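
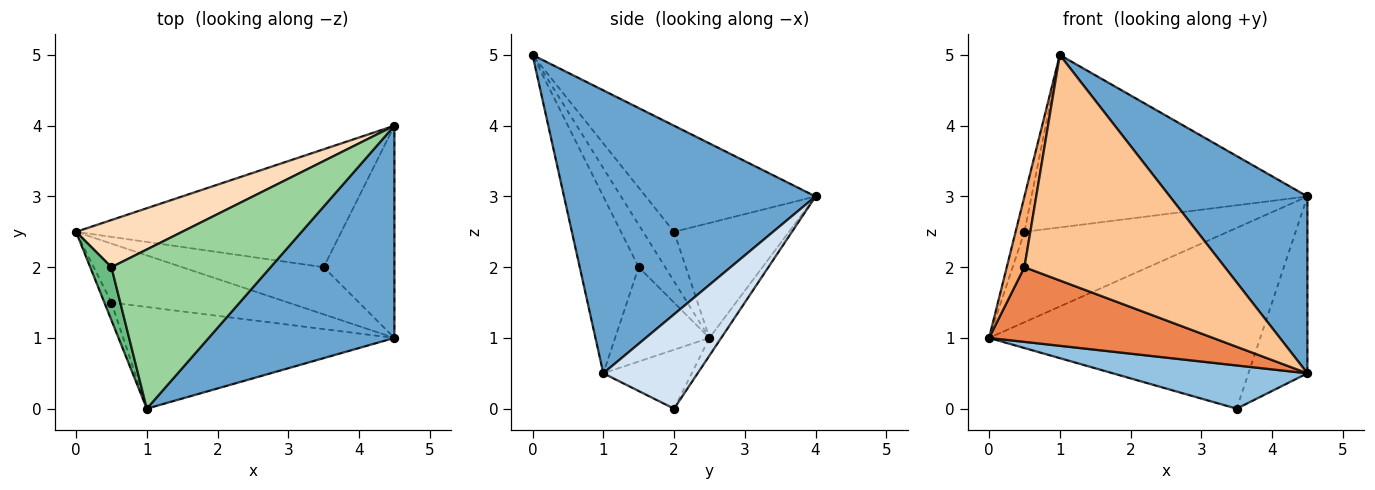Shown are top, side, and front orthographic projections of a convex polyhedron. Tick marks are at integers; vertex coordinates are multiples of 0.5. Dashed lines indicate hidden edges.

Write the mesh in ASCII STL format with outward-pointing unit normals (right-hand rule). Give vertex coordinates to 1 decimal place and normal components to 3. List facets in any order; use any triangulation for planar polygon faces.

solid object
 facet normal 0.760 -0.416 0.499
  outer loop
   vertex 1.0 0.0 5.0
   vertex 4.5 1.0 0.5
   vertex 4.5 4.0 3.0
  endloop
 endfacet
 facet normal -0.294 -0.646 -0.705
  outer loop
   vertex 3.5 2.0 0.0
   vertex 4.5 1.0 0.5
   vertex 0.0 2.5 1.0
  endloop
 endfacet
 facet normal -0.036 0.837 -0.546
  outer loop
   vertex 3.5 2.0 0.0
   vertex 0.0 2.5 1.0
   vertex 4.5 4.0 3.0
  endloop
 endfacet
 facet normal 0.716 0.447 -0.537
  outer loop
   vertex 3.5 2.0 0.0
   vertex 4.5 4.0 3.0
   vertex 4.5 1.0 0.5
  endloop
 endfacet
 facet normal -0.314 -0.745 -0.588
  outer loop
   vertex 0.5 1.5 2.0
   vertex 0.0 2.5 1.0
   vertex 4.5 1.0 0.5
  endloop
 endfacet
 facet normal -0.824 -0.549 -0.137
  outer loop
   vertex 0.5 1.5 2.0
   vertex 1.0 0.0 5.0
   vertex 0.0 2.5 1.0
  endloop
 endfacet
 facet normal -0.259 -0.880 -0.397
  outer loop
   vertex 0.5 1.5 2.0
   vertex 4.5 1.0 0.5
   vertex 1.0 0.0 5.0
  endloop
 endfacet
 facet normal -0.448 0.793 0.414
  outer loop
   vertex 0.5 2.0 2.5
   vertex 4.5 4.0 3.0
   vertex 0.0 2.5 1.0
  endloop
 endfacet
 facet normal -0.889 0.254 0.381
  outer loop
   vertex 0.5 2.0 2.5
   vertex 0.0 2.5 1.0
   vertex 1.0 0.0 5.0
  endloop
 endfacet
 facet normal -0.412 0.670 0.618
  outer loop
   vertex 0.5 2.0 2.5
   vertex 1.0 0.0 5.0
   vertex 4.5 4.0 3.0
  endloop
 endfacet
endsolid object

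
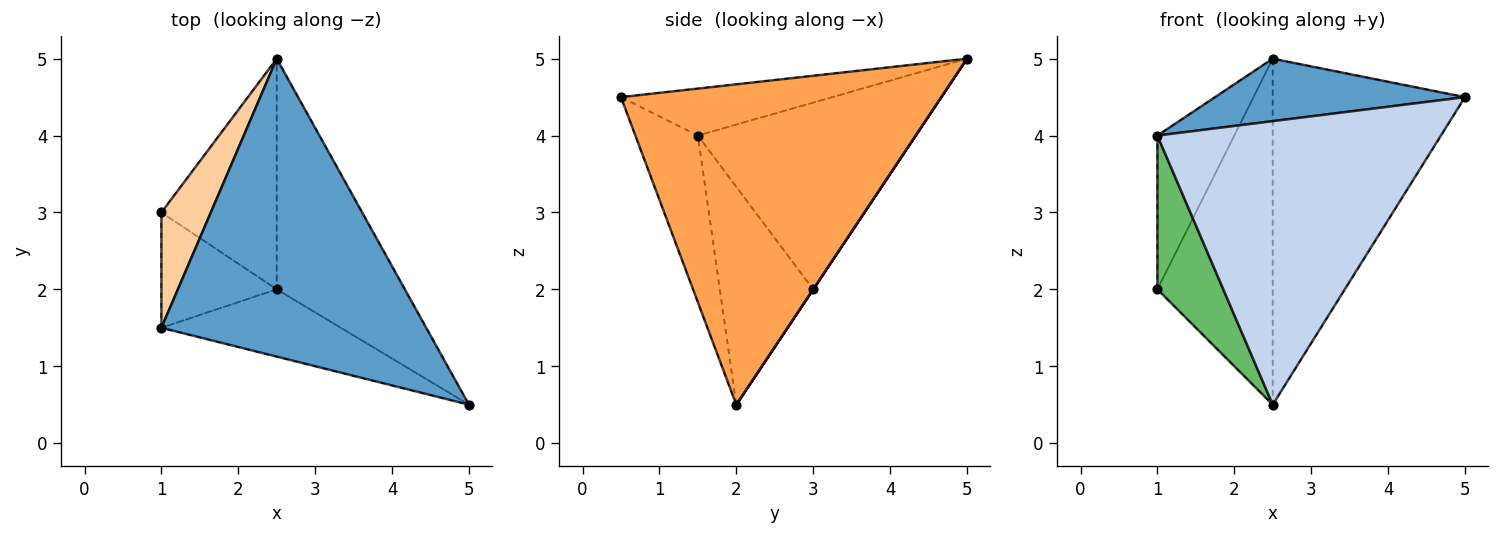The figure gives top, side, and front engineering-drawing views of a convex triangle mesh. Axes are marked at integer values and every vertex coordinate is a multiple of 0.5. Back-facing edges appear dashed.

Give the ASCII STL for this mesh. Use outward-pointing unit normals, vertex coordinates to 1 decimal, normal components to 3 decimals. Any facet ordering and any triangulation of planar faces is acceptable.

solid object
 facet normal -0.171 -0.202 0.964
  outer loop
   vertex 2.5 5.0 5.0
   vertex 1.0 1.5 4.0
   vertex 5.0 0.5 4.5
  endloop
 endfacet
 facet normal -0.210 -0.951 -0.226
  outer loop
   vertex 2.5 2.0 0.5
   vertex 5.0 0.5 4.5
   vertex 1.0 1.5 4.0
  endloop
 endfacet
 facet normal 0.811 0.487 -0.324
  outer loop
   vertex 2.5 2.0 0.5
   vertex 2.5 5.0 5.0
   vertex 5.0 0.5 4.5
  endloop
 endfacet
 facet normal -0.915 0.323 0.242
  outer loop
   vertex 1.0 3.0 2.0
   vertex 1.0 1.5 4.0
   vertex 2.5 5.0 5.0
  endloop
 endfacet
 facet normal -0.750 -0.529 -0.397
  outer loop
   vertex 1.0 3.0 2.0
   vertex 2.5 2.0 0.5
   vertex 1.0 1.5 4.0
  endloop
 endfacet
 facet normal 0.000 0.832 -0.555
  outer loop
   vertex 1.0 3.0 2.0
   vertex 2.5 5.0 5.0
   vertex 2.5 2.0 0.5
  endloop
 endfacet
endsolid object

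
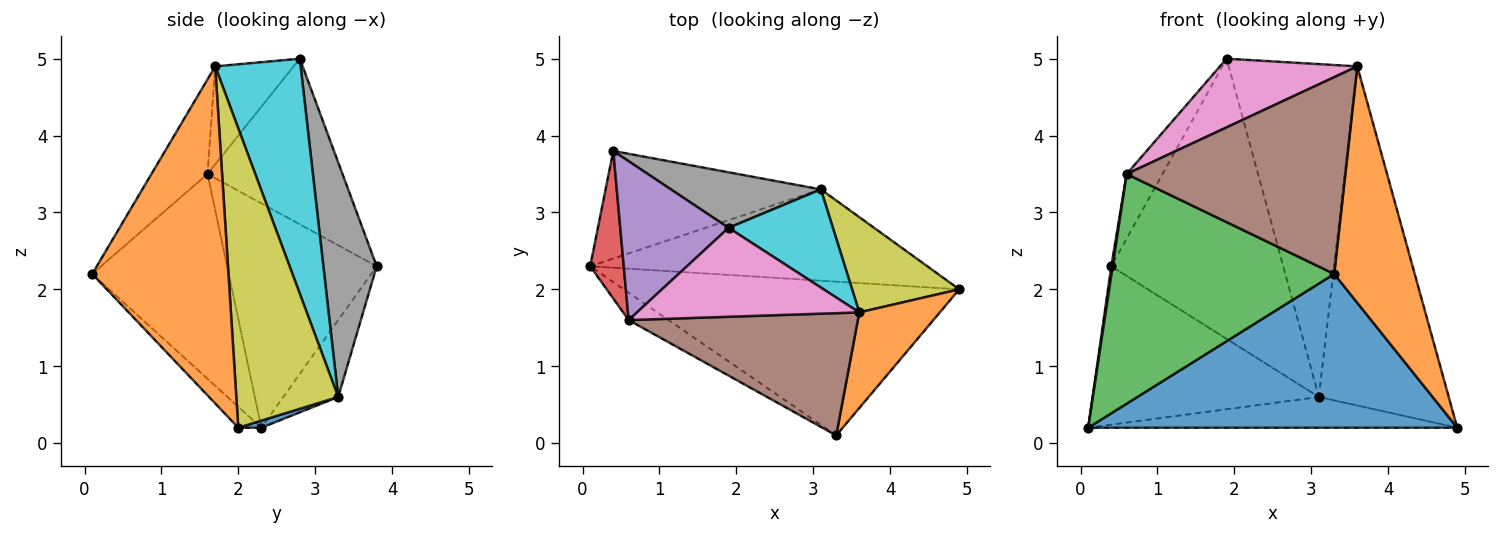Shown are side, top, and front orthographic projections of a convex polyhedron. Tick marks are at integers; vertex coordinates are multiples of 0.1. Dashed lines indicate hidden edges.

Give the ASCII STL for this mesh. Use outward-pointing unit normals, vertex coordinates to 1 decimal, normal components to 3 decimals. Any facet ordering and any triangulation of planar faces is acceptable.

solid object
 facet normal -0.044 -0.706 -0.706
  outer loop
   vertex 3.3 0.1 2.2
   vertex 0.1 2.3 0.2
   vertex 4.9 2.0 0.2
  endloop
 endfacet
 facet normal 0.843 -0.498 0.201
  outer loop
   vertex 3.6 1.7 4.9
   vertex 3.3 0.1 2.2
   vertex 4.9 2.0 0.2
  endloop
 endfacet
 facet normal -0.520 -0.848 -0.101
  outer loop
   vertex 0.6 1.6 3.5
   vertex 0.1 2.3 0.2
   vertex 3.3 0.1 2.2
  endloop
 endfacet
 facet normal -0.989 -0.009 0.148
  outer loop
   vertex 0.6 1.6 3.5
   vertex 0.4 3.8 2.3
   vertex 0.1 2.3 0.2
  endloop
 endfacet
 facet normal -0.817 0.217 0.534
  outer loop
   vertex 0.6 1.6 3.5
   vertex 1.9 2.8 5.0
   vertex 0.4 3.8 2.3
  endloop
 endfacet
 facet normal -0.213 -0.830 0.516
  outer loop
   vertex 0.6 1.6 3.5
   vertex 3.3 0.1 2.2
   vertex 3.6 1.7 4.9
  endloop
 endfacet
 facet normal -0.329 -0.577 0.747
  outer loop
   vertex 0.6 1.6 3.5
   vertex 3.6 1.7 4.9
   vertex 1.9 2.8 5.0
  endloop
 endfacet
 facet normal 0.291 0.939 0.186
  outer loop
   vertex 3.1 3.3 0.6
   vertex 0.4 3.8 2.3
   vertex 1.9 2.8 5.0
  endloop
 endfacet
 facet normal 0.603 0.768 0.216
  outer loop
   vertex 3.1 3.3 0.6
   vertex 3.6 1.7 4.9
   vertex 4.9 2.0 0.2
  endloop
 endfacet
 facet normal 0.537 0.809 0.238
  outer loop
   vertex 3.1 3.3 0.6
   vertex 1.9 2.8 5.0
   vertex 3.6 1.7 4.9
  endloop
 endfacet
 facet normal 0.020 0.319 -0.947
  outer loop
   vertex 3.1 3.3 0.6
   vertex 4.9 2.0 0.2
   vertex 0.1 2.3 0.2
  endloop
 endfacet
 facet normal -0.197 0.811 -0.551
  outer loop
   vertex 3.1 3.3 0.6
   vertex 0.1 2.3 0.2
   vertex 0.4 3.8 2.3
  endloop
 endfacet
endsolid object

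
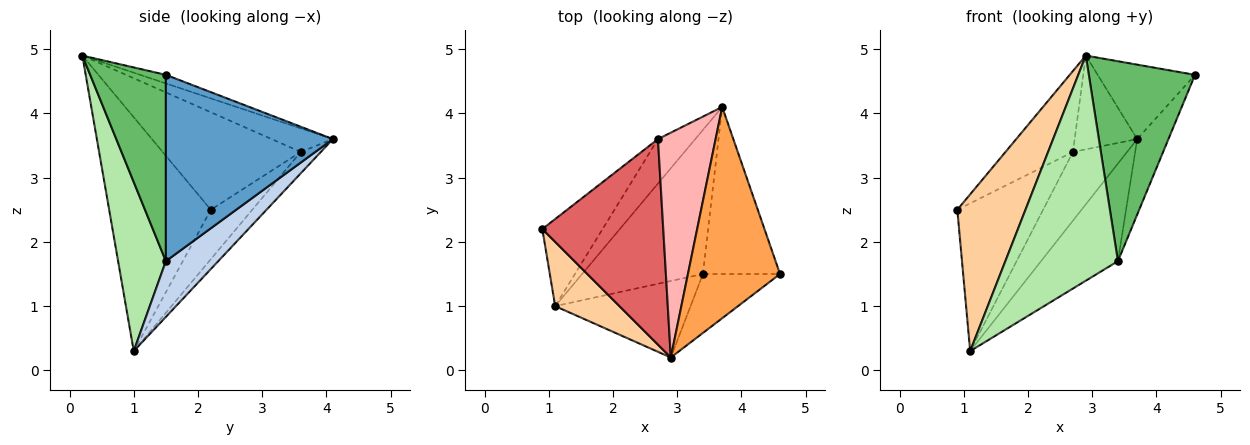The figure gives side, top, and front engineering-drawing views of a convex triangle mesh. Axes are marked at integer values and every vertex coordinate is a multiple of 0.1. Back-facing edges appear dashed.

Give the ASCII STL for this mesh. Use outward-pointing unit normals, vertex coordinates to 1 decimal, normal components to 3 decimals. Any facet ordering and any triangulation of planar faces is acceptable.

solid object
 facet normal 0.911 0.170 -0.377
  outer loop
   vertex 3.4 1.5 1.7
   vertex 3.7 4.1 3.6
   vertex 4.6 1.5 4.6
  endloop
 endfacet
 facet normal 0.357 0.524 -0.773
  outer loop
   vertex 3.4 1.5 1.7
   vertex 1.1 1.0 0.3
   vertex 3.7 4.1 3.6
  endloop
 endfacet
 facet normal -0.087 0.331 0.940
  outer loop
   vertex 2.9 0.2 4.9
   vertex 4.6 1.5 4.6
   vertex 3.7 4.1 3.6
  endloop
 endfacet
 facet normal -0.810 -0.543 0.222
  outer loop
   vertex 2.9 0.2 4.9
   vertex 0.9 2.2 2.5
   vertex 1.1 1.0 0.3
  endloop
 endfacet
 facet normal 0.564 -0.792 -0.234
  outer loop
   vertex 2.9 0.2 4.9
   vertex 3.4 1.5 1.7
   vertex 4.6 1.5 4.6
  endloop
 endfacet
 facet normal 0.373 -0.879 -0.299
  outer loop
   vertex 2.9 0.2 4.9
   vertex 1.1 1.0 0.3
   vertex 3.4 1.5 1.7
  endloop
 endfacet
 facet normal -0.600 0.293 0.744
  outer loop
   vertex 2.7 3.6 3.4
   vertex 0.9 2.2 2.5
   vertex 2.9 0.2 4.9
  endloop
 endfacet
 facet normal -0.353 0.360 0.864
  outer loop
   vertex 2.7 3.6 3.4
   vertex 2.9 0.2 4.9
   vertex 3.7 4.1 3.6
  endloop
 endfacet
 facet normal -0.384 0.795 -0.469
  outer loop
   vertex 2.7 3.6 3.4
   vertex 1.1 1.0 0.3
   vertex 0.9 2.2 2.5
  endloop
 endfacet
 facet normal -0.297 0.802 -0.519
  outer loop
   vertex 2.7 3.6 3.4
   vertex 3.7 4.1 3.6
   vertex 1.1 1.0 0.3
  endloop
 endfacet
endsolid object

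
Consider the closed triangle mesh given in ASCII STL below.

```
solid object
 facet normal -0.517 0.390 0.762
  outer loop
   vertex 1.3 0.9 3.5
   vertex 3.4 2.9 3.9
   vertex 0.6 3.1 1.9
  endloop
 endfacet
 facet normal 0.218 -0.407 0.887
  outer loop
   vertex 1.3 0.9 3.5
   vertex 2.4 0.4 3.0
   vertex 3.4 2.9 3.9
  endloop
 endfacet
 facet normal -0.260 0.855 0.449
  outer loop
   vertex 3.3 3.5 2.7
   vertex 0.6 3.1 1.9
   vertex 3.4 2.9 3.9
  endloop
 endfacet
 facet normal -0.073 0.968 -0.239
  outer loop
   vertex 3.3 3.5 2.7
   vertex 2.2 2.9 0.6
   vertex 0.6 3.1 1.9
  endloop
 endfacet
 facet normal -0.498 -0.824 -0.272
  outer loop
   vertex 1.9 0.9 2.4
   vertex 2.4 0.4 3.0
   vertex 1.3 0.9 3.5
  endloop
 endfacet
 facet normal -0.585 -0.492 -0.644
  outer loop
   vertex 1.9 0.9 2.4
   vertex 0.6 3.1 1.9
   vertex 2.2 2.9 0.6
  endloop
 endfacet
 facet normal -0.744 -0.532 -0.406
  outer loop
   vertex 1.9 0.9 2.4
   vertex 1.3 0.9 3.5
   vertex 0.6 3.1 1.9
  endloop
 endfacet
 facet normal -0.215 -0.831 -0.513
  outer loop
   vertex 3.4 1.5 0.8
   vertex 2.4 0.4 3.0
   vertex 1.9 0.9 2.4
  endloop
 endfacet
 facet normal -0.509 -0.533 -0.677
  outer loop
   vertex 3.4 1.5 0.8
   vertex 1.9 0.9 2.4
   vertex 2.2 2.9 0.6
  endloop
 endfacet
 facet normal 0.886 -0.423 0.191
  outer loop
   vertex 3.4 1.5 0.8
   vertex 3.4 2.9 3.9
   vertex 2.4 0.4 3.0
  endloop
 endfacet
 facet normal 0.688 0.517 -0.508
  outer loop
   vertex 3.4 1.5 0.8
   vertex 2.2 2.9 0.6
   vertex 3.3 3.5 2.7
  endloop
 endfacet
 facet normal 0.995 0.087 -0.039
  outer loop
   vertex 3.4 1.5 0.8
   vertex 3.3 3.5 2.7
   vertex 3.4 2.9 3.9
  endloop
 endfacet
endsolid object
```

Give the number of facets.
12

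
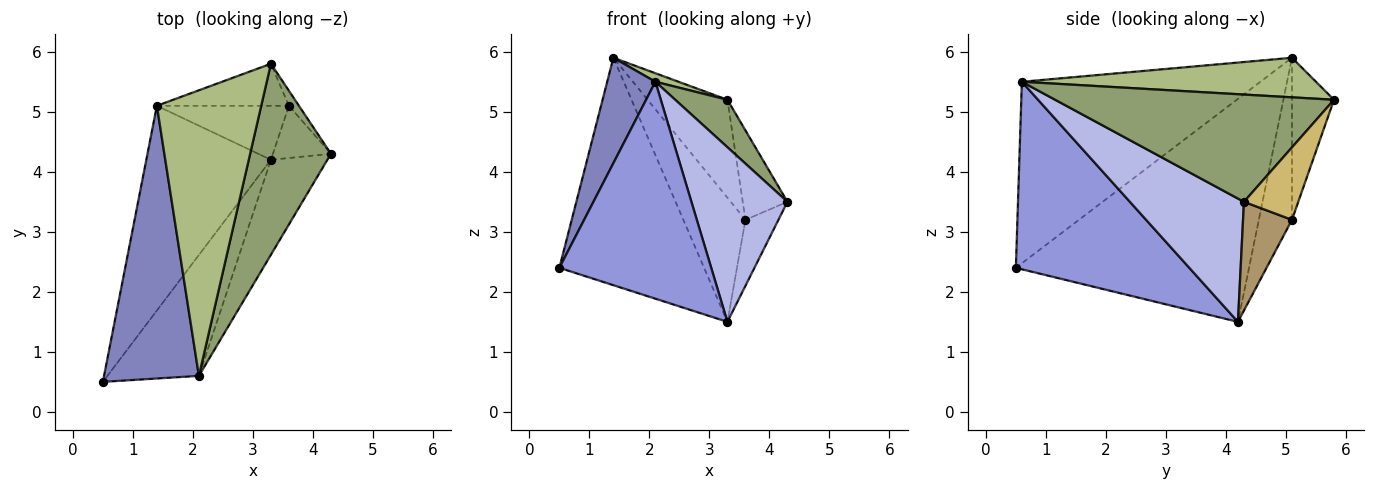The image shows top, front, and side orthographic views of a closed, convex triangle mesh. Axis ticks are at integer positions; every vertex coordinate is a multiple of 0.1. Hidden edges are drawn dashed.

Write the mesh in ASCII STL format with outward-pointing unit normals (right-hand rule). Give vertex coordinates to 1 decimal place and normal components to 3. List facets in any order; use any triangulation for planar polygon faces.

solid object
 facet normal -0.767 0.476 -0.429
  outer loop
   vertex 3.3 4.2 1.5
   vertex 0.5 0.5 2.4
   vertex 1.4 5.1 5.9
  endloop
 endfacet
 facet normal -0.872 -0.176 0.456
  outer loop
   vertex 2.1 0.6 5.5
   vertex 1.4 5.1 5.9
   vertex 0.5 0.5 2.4
  endloop
 endfacet
 facet normal 0.706 -0.618 -0.345
  outer loop
   vertex 2.1 0.6 5.5
   vertex 0.5 0.5 2.4
   vertex 3.3 4.2 1.5
  endloop
 endfacet
 facet normal 0.722 -0.608 -0.331
  outer loop
   vertex 2.1 0.6 5.5
   vertex 3.3 4.2 1.5
   vertex 4.3 4.3 3.5
  endloop
 endfacet
 facet normal 0.790 -0.148 0.595
  outer loop
   vertex 3.3 5.8 5.2
   vertex 2.1 0.6 5.5
   vertex 4.3 4.3 3.5
  endloop
 endfacet
 facet normal 0.355 -0.028 0.935
  outer loop
   vertex 3.3 5.8 5.2
   vertex 1.4 5.1 5.9
   vertex 2.1 0.6 5.5
  endloop
 endfacet
 facet normal -0.440 0.824 -0.358
  outer loop
   vertex 3.6 5.1 3.2
   vertex 3.3 4.2 1.5
   vertex 1.4 5.1 5.9
  endloop
 endfacet
 facet normal -0.436 0.827 -0.355
  outer loop
   vertex 3.6 5.1 3.2
   vertex 1.4 5.1 5.9
   vertex 3.3 5.8 5.2
  endloop
 endfacet
 facet normal 0.758 0.512 -0.405
  outer loop
   vertex 3.6 5.1 3.2
   vertex 4.3 4.3 3.5
   vertex 3.3 4.2 1.5
  endloop
 endfacet
 facet normal 0.768 0.632 -0.106
  outer loop
   vertex 3.6 5.1 3.2
   vertex 3.3 5.8 5.2
   vertex 4.3 4.3 3.5
  endloop
 endfacet
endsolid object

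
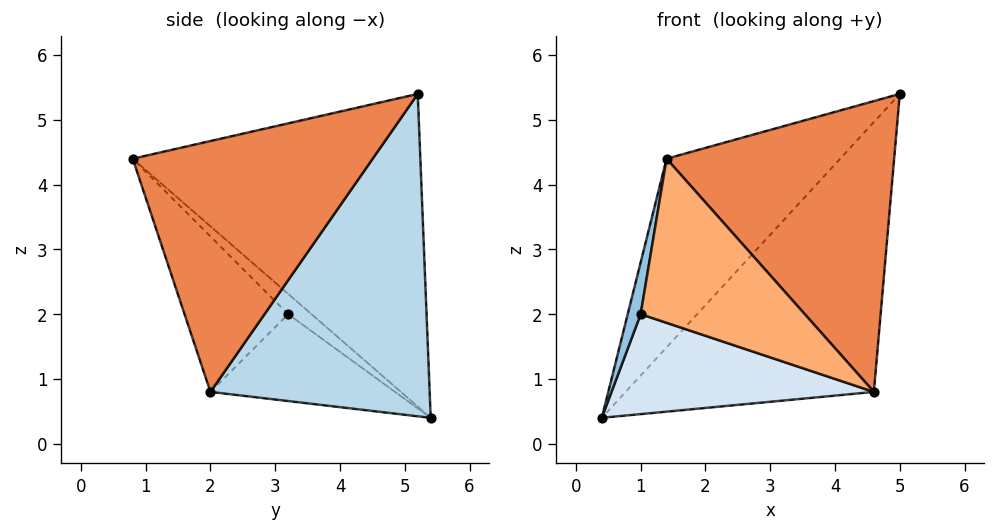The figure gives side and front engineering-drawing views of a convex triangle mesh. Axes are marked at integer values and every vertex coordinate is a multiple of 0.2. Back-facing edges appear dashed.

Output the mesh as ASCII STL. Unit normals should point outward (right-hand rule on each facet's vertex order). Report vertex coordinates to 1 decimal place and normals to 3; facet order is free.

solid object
 facet normal -0.666 0.402 0.629
  outer loop
   vertex 1.4 0.8 4.4
   vertex 5.0 5.2 5.4
   vertex 0.4 5.4 0.4
  endloop
 endfacet
 facet normal -0.828 -0.460 -0.322
  outer loop
   vertex 1.0 3.2 2.0
   vertex 1.4 0.8 4.4
   vertex 0.4 5.4 0.4
  endloop
 endfacet
 facet normal 0.573 0.649 -0.501
  outer loop
   vertex 4.6 2.0 0.8
   vertex 0.4 5.4 0.4
   vertex 5.0 5.2 5.4
  endloop
 endfacet
 facet normal -0.426 -0.605 -0.673
  outer loop
   vertex 4.6 2.0 0.8
   vertex 1.0 3.2 2.0
   vertex 0.4 5.4 0.4
  endloop
 endfacet
 facet normal 0.670 -0.635 0.384
  outer loop
   vertex 4.6 2.0 0.8
   vertex 5.0 5.2 5.4
   vertex 1.4 0.8 4.4
  endloop
 endfacet
 facet normal -0.426 -0.674 -0.603
  outer loop
   vertex 4.6 2.0 0.8
   vertex 1.4 0.8 4.4
   vertex 1.0 3.2 2.0
  endloop
 endfacet
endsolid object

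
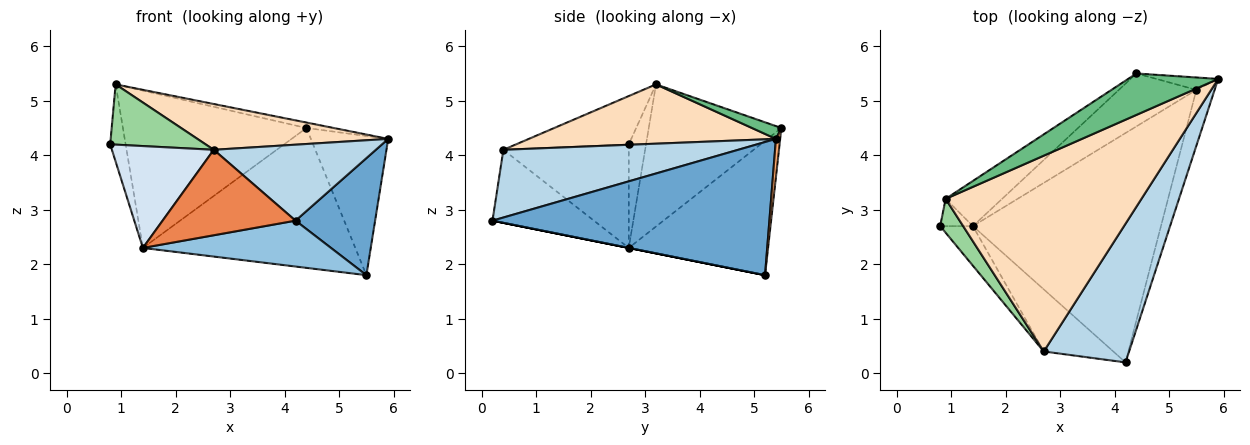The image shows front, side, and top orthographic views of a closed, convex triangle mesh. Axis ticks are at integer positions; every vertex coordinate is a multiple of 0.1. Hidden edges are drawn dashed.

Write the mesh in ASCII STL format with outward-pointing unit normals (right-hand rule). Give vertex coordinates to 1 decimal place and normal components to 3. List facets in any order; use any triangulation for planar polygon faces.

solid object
 facet normal 0.953 -0.274 -0.131
  outer loop
   vertex 5.5 5.2 1.8
   vertex 5.9 5.4 4.3
   vertex 4.2 0.2 2.8
  endloop
 endfacet
 facet normal 0.000 -0.196 -0.981
  outer loop
   vertex 1.4 2.7 2.3
   vertex 5.5 5.2 1.8
   vertex 4.2 0.2 2.8
  endloop
 endfacet
 facet normal 0.571 -0.394 0.720
  outer loop
   vertex 2.7 0.4 4.1
   vertex 4.2 0.2 2.8
   vertex 5.9 5.4 4.3
  endloop
 endfacet
 facet normal -0.754 -0.612 -0.238
  outer loop
   vertex 2.7 0.4 4.1
   vertex 0.8 2.7 4.2
   vertex 1.4 2.7 2.3
  endloop
 endfacet
 facet normal -0.525 -0.688 -0.500
  outer loop
   vertex 2.7 0.4 4.1
   vertex 1.4 2.7 2.3
   vertex 4.2 0.2 2.8
  endloop
 endfacet
 facet normal 0.055 0.995 -0.088
  outer loop
   vertex 4.4 5.5 4.5
   vertex 5.9 5.4 4.3
   vertex 5.5 5.2 1.8
  endloop
 endfacet
 facet normal -0.523 0.797 -0.302
  outer loop
   vertex 4.4 5.5 4.5
   vertex 5.5 5.2 1.8
   vertex 1.4 2.7 2.3
  endloop
 endfacet
 facet normal 0.283 -0.218 0.934
  outer loop
   vertex 0.9 3.2 5.3
   vertex 2.7 0.4 4.1
   vertex 5.9 5.4 4.3
  endloop
 endfacet
 facet normal 0.140 0.129 0.982
  outer loop
   vertex 0.9 3.2 5.3
   vertex 5.9 5.4 4.3
   vertex 4.4 5.5 4.5
  endloop
 endfacet
 facet normal -0.717 -0.607 0.341
  outer loop
   vertex 0.9 3.2 5.3
   vertex 0.8 2.7 4.2
   vertex 2.7 0.4 4.1
  endloop
 endfacet
 facet normal -0.725 0.649 -0.229
  outer loop
   vertex 0.9 3.2 5.3
   vertex 1.4 2.7 2.3
   vertex 0.8 2.7 4.2
  endloop
 endfacet
 facet normal -0.571 0.789 -0.227
  outer loop
   vertex 0.9 3.2 5.3
   vertex 4.4 5.5 4.5
   vertex 1.4 2.7 2.3
  endloop
 endfacet
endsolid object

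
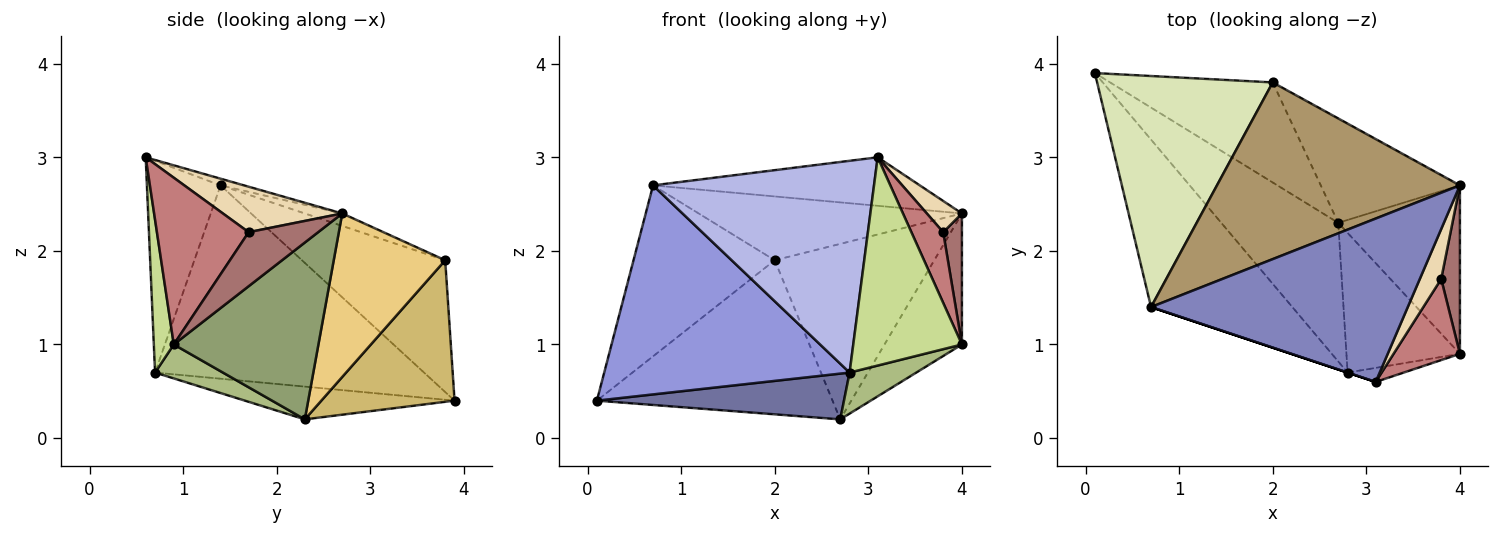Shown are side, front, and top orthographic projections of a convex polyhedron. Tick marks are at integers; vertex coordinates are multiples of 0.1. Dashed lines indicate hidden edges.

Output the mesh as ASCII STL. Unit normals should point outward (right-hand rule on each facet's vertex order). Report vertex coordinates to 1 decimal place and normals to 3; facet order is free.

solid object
 facet normal -0.257 -0.303 -0.918
  outer loop
   vertex 2.8 0.7 0.7
   vertex 0.1 3.9 0.4
   vertex 2.7 2.3 0.2
  endloop
 endfacet
 facet normal -0.025 0.285 0.958
  outer loop
   vertex 0.7 1.4 2.7
   vertex 3.1 0.6 3.0
   vertex 4.0 2.7 2.4
  endloop
 endfacet
 facet normal -0.650 -0.593 -0.475
  outer loop
   vertex 0.7 1.4 2.7
   vertex 0.1 3.9 0.4
   vertex 2.8 0.7 0.7
  endloop
 endfacet
 facet normal -0.316 -0.949 0.000
  outer loop
   vertex 0.7 1.4 2.7
   vertex 2.8 0.7 0.7
   vertex 3.1 0.6 3.0
  endloop
 endfacet
 facet normal 0.754 0.403 -0.519
  outer loop
   vertex 4.0 0.9 1.0
   vertex 2.7 2.3 0.2
   vertex 4.0 2.7 2.4
  endloop
 endfacet
 facet normal 0.276 -0.271 -0.922
  outer loop
   vertex 4.0 0.9 1.0
   vertex 2.8 0.7 0.7
   vertex 2.7 2.3 0.2
  endloop
 endfacet
 facet normal 0.180 -0.981 -0.066
  outer loop
   vertex 4.0 0.9 1.0
   vertex 3.1 0.6 3.0
   vertex 2.8 0.7 0.7
  endloop
 endfacet
 facet normal -0.517 0.509 0.688
  outer loop
   vertex 2.0 3.8 1.9
   vertex 0.1 3.9 0.4
   vertex 0.7 1.4 2.7
  endloop
 endfacet
 facet normal -0.048 0.339 0.939
  outer loop
   vertex 2.0 3.8 1.9
   vertex 0.7 1.4 2.7
   vertex 4.0 2.7 2.4
  endloop
 endfacet
 facet normal 0.428 0.758 -0.492
  outer loop
   vertex 2.0 3.8 1.9
   vertex 2.7 2.3 0.2
   vertex 0.1 3.9 0.4
  endloop
 endfacet
 facet normal 0.515 0.737 -0.438
  outer loop
   vertex 2.0 3.8 1.9
   vertex 4.0 2.7 2.4
   vertex 2.7 2.3 0.2
  endloop
 endfacet
 facet normal 0.874 -0.257 0.411
  outer loop
   vertex 3.8 1.7 2.2
   vertex 4.0 2.7 2.4
   vertex 3.1 0.6 3.0
  endloop
 endfacet
 facet normal 0.916 -0.247 0.317
  outer loop
   vertex 3.8 1.7 2.2
   vertex 4.0 0.9 1.0
   vertex 4.0 2.7 2.4
  endloop
 endfacet
 facet normal 0.884 -0.307 0.352
  outer loop
   vertex 3.8 1.7 2.2
   vertex 3.1 0.6 3.0
   vertex 4.0 0.9 1.0
  endloop
 endfacet
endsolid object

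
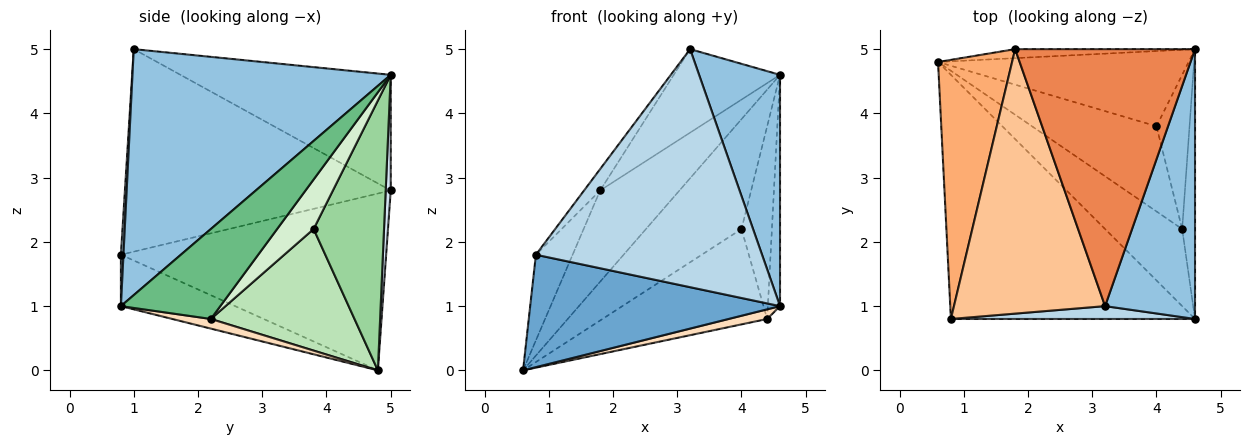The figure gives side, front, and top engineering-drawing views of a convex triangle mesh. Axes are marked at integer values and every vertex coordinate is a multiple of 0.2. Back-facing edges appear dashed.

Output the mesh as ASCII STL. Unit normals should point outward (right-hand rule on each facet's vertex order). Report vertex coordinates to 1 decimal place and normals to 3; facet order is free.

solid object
 facet normal -0.188 -0.411 -0.892
  outer loop
   vertex 4.6 0.8 1.0
   vertex 0.8 0.8 1.8
   vertex 0.6 4.8 0.0
  endloop
 endfacet
 facet normal 0.901 -0.282 0.329
  outer loop
   vertex 4.6 0.8 1.0
   vertex 4.6 5.0 4.6
   vertex 3.2 1.0 5.0
  endloop
 endfacet
 facet normal 0.011 -0.998 0.054
  outer loop
   vertex 4.6 0.8 1.0
   vertex 3.2 1.0 5.0
   vertex 0.8 0.8 1.8
  endloop
 endfacet
 facet normal 0.063 0.993 -0.098
  outer loop
   vertex 1.8 5.0 2.8
   vertex 4.6 5.0 4.6
   vertex 0.6 4.8 0.0
  endloop
 endfacet
 facet normal -0.522 0.264 0.811
  outer loop
   vertex 1.8 5.0 2.8
   vertex 3.2 1.0 5.0
   vertex 4.6 5.0 4.6
  endloop
 endfacet
 facet normal -0.915 0.127 0.383
  outer loop
   vertex 1.8 5.0 2.8
   vertex 0.6 4.8 0.0
   vertex 0.8 0.8 1.8
  endloop
 endfacet
 facet normal -0.801 0.048 0.597
  outer loop
   vertex 1.8 5.0 2.8
   vertex 0.8 0.8 1.8
   vertex 3.2 1.0 5.0
  endloop
 endfacet
 facet normal 0.123 -0.123 -0.985
  outer loop
   vertex 4.4 2.2 0.8
   vertex 4.6 0.8 1.0
   vertex 0.6 4.8 0.0
  endloop
 endfacet
 facet normal 0.983 0.120 -0.140
  outer loop
   vertex 4.4 2.2 0.8
   vertex 4.6 5.0 4.6
   vertex 4.6 0.8 1.0
  endloop
 endfacet
 facet normal 0.520 0.705 -0.482
  outer loop
   vertex 4.0 3.8 2.2
   vertex 0.6 4.8 0.0
   vertex 4.6 5.0 4.6
  endloop
 endfacet
 facet normal 0.545 0.625 -0.559
  outer loop
   vertex 4.0 3.8 2.2
   vertex 4.4 2.2 0.8
   vertex 0.6 4.8 0.0
  endloop
 endfacet
 facet normal 0.684 0.570 -0.456
  outer loop
   vertex 4.0 3.8 2.2
   vertex 4.6 5.0 4.6
   vertex 4.4 2.2 0.8
  endloop
 endfacet
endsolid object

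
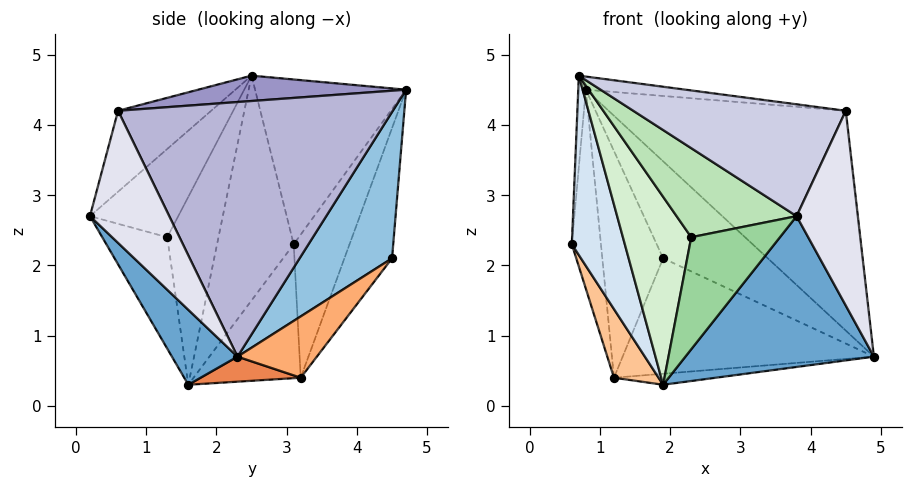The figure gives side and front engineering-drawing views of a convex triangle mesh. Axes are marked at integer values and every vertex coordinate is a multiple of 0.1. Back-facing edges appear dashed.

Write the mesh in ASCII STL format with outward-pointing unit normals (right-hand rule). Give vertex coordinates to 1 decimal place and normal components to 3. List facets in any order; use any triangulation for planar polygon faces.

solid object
 facet normal 0.255 -0.734 -0.630
  outer loop
   vertex 1.9 1.6 0.3
   vertex 4.9 2.3 0.7
   vertex 3.8 0.2 2.7
  endloop
 endfacet
 facet normal 0.644 0.729 0.234
  outer loop
   vertex 1.9 4.5 2.1
   vertex 0.8 4.7 4.5
   vertex 4.9 2.3 0.7
  endloop
 endfacet
 facet normal -0.997 0.050 0.054
  outer loop
   vertex 0.7 2.5 4.7
   vertex 0.8 4.7 4.5
   vertex 0.6 3.1 2.3
  endloop
 endfacet
 facet normal -0.818 -0.566 -0.107
  outer loop
   vertex 0.7 2.5 4.7
   vertex 0.6 3.1 2.3
   vertex 1.9 1.6 0.3
  endloop
 endfacet
 facet normal 0.106 0.108 -0.988
  outer loop
   vertex 1.2 3.2 0.4
   vertex 4.9 2.3 0.7
   vertex 1.9 1.6 0.3
  endloop
 endfacet
 facet normal 0.229 0.725 -0.649
  outer loop
   vertex 1.2 3.2 0.4
   vertex 1.9 4.5 2.1
   vertex 4.9 2.3 0.7
  endloop
 endfacet
 facet normal -0.881 -0.367 -0.298
  outer loop
   vertex 1.2 3.2 0.4
   vertex 1.9 1.6 0.3
   vertex 0.6 3.1 2.3
  endloop
 endfacet
 facet normal -0.859 0.448 -0.248
  outer loop
   vertex 1.2 3.2 0.4
   vertex 0.6 3.1 2.3
   vertex 0.8 4.7 4.5
  endloop
 endfacet
 facet normal -0.582 0.744 -0.329
  outer loop
   vertex 1.2 3.2 0.4
   vertex 0.8 4.7 4.5
   vertex 1.9 4.5 2.1
  endloop
 endfacet
 facet normal -0.591 -0.807 -0.003
  outer loop
   vertex 2.3 1.3 2.4
   vertex 1.9 1.6 0.3
   vertex 3.8 0.2 2.7
  endloop
 endfacet
 facet normal -0.592 -0.806 0.008
  outer loop
   vertex 2.3 1.3 2.4
   vertex 3.8 0.2 2.7
   vertex 0.7 2.5 4.7
  endloop
 endfacet
 facet normal -0.600 -0.800 0.000
  outer loop
   vertex 2.3 1.3 2.4
   vertex 0.7 2.5 4.7
   vertex 1.9 1.6 0.3
  endloop
 endfacet
 facet normal 0.170 0.082 0.982
  outer loop
   vertex 4.5 0.6 4.2
   vertex 0.8 4.7 4.5
   vertex 0.7 2.5 4.7
  endloop
 endfacet
 facet normal 0.702 0.606 0.375
  outer loop
   vertex 4.5 0.6 4.2
   vertex 4.9 2.3 0.7
   vertex 0.8 4.7 4.5
  endloop
 endfacet
 facet normal -0.368 -0.841 0.396
  outer loop
   vertex 4.5 0.6 4.2
   vertex 0.7 2.5 4.7
   vertex 3.8 0.2 2.7
  endloop
 endfacet
 facet normal 0.775 -0.599 -0.202
  outer loop
   vertex 4.5 0.6 4.2
   vertex 3.8 0.2 2.7
   vertex 4.9 2.3 0.7
  endloop
 endfacet
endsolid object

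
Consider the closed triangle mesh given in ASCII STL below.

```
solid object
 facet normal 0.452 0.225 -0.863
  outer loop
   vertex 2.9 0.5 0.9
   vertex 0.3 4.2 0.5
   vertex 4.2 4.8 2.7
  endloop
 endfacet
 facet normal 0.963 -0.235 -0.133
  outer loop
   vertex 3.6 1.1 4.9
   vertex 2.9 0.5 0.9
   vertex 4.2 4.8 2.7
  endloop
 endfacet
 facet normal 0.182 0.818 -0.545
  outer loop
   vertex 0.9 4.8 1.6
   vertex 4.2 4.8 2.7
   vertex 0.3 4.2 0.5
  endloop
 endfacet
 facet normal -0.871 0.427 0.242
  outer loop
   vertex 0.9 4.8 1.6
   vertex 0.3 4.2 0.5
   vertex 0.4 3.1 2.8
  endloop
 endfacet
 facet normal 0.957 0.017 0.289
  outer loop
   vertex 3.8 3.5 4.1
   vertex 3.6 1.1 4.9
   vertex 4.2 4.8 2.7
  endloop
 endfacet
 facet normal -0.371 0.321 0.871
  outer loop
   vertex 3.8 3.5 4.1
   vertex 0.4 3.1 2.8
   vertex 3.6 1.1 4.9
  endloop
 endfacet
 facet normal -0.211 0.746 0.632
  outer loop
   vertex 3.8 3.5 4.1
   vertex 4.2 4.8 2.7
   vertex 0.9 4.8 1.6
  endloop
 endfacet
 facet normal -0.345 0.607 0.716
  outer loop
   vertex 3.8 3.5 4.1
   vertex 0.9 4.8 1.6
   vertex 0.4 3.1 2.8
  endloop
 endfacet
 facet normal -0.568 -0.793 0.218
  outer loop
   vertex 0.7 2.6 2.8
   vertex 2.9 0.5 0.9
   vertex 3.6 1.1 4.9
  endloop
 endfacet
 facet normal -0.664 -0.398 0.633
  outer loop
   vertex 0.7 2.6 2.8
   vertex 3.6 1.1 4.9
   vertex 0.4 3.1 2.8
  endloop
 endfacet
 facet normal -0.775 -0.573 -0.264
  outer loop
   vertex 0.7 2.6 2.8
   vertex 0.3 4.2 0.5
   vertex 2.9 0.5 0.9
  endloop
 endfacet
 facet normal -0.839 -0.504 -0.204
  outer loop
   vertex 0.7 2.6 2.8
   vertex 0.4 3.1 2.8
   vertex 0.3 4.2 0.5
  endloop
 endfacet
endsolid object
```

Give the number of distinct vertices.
8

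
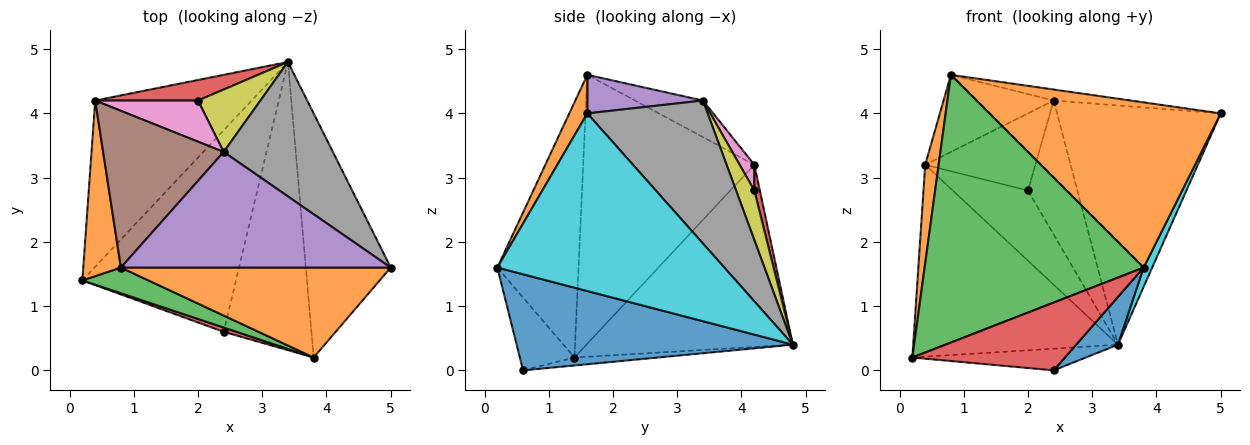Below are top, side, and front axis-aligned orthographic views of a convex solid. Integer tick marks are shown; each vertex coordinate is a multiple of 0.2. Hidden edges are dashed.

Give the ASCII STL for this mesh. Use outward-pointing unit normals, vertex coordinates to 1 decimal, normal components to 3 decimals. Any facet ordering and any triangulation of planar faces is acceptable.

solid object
 facet normal -0.606 0.601 -0.521
  outer loop
   vertex 0.4 4.2 3.2
   vertex 3.4 4.8 0.4
   vertex 0.2 1.4 0.2
  endloop
 endfacet
 facet normal -0.987 -0.078 0.138
  outer loop
   vertex 0.4 4.2 3.2
   vertex 0.2 1.4 0.2
   vertex 0.8 1.6 4.6
  endloop
 endfacet
 facet normal -0.051 0.107 -0.993
  outer loop
   vertex 2.4 0.6 0.0
   vertex 0.2 1.4 0.2
   vertex 3.4 4.8 0.4
  endloop
 endfacet
 facet normal 0.070 0.957 0.280
  outer loop
   vertex 2.0 4.2 2.8
   vertex 3.4 4.8 0.4
   vertex 0.4 4.2 3.2
  endloop
 endfacet
 facet normal 0.141 0.094 0.986
  outer loop
   vertex 2.4 3.4 4.2
   vertex 0.8 1.6 4.6
   vertex 5.0 1.6 4.0
  endloop
 endfacet
 facet normal -0.263 0.426 0.866
  outer loop
   vertex 2.4 3.4 4.2
   vertex 0.4 4.2 3.2
   vertex 0.8 1.6 4.6
  endloop
 endfacet
 facet normal 0.117 0.876 0.467
  outer loop
   vertex 2.4 3.4 4.2
   vertex 2.0 4.2 2.8
   vertex 0.4 4.2 3.2
  endloop
 endfacet
 facet normal 0.540 0.734 0.412
  outer loop
   vertex 2.4 3.4 4.2
   vertex 5.0 1.6 4.0
   vertex 3.4 4.8 0.4
  endloop
 endfacet
 facet normal 0.318 0.859 0.400
  outer loop
   vertex 2.4 3.4 4.2
   vertex 3.4 4.8 0.4
   vertex 2.0 4.2 2.8
  endloop
 endfacet
 facet normal 0.902 -0.034 -0.431
  outer loop
   vertex 3.8 0.2 1.6
   vertex 3.4 4.8 0.4
   vertex 5.0 1.6 4.0
  endloop
 endfacet
 facet normal 0.734 -0.111 -0.670
  outer loop
   vertex 3.8 0.2 1.6
   vertex 2.4 0.6 0.0
   vertex 3.4 4.8 0.4
  endloop
 endfacet
 facet normal 0.068 -0.876 0.477
  outer loop
   vertex 3.8 0.2 1.6
   vertex 5.0 1.6 4.0
   vertex 0.8 1.6 4.6
  endloop
 endfacet
 facet normal -0.346 -0.934 0.090
  outer loop
   vertex 3.8 0.2 1.6
   vertex 0.8 1.6 4.6
   vertex 0.2 1.4 0.2
  endloop
 endfacet
 facet normal -0.336 -0.940 0.059
  outer loop
   vertex 3.8 0.2 1.6
   vertex 0.2 1.4 0.2
   vertex 2.4 0.6 0.0
  endloop
 endfacet
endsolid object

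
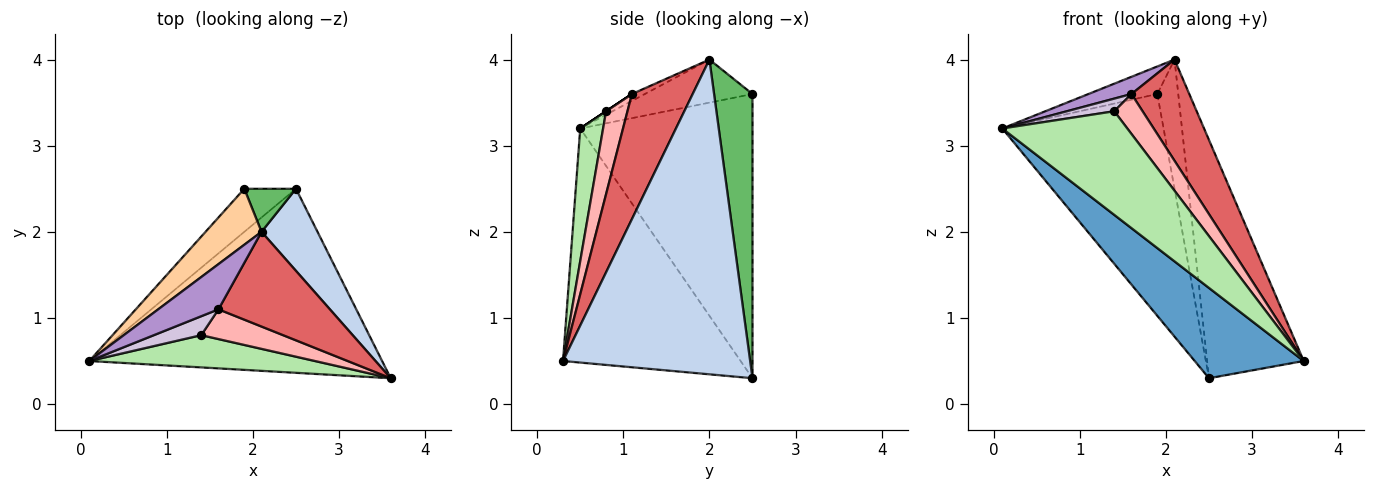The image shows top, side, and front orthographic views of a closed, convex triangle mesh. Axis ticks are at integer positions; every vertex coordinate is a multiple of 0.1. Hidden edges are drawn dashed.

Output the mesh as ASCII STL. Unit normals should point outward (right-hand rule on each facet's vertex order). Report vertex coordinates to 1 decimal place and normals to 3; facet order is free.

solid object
 facet normal -0.583 -0.358 -0.729
  outer loop
   vertex 2.5 2.5 0.3
   vertex 3.6 0.3 0.5
   vertex 0.1 0.5 3.2
  endloop
 endfacet
 facet normal 0.878 0.453 0.156
  outer loop
   vertex 2.1 2.0 4.0
   vertex 3.6 0.3 0.5
   vertex 2.5 2.5 0.3
  endloop
 endfacet
 facet normal -0.724 0.678 -0.132
  outer loop
   vertex 1.9 2.5 3.6
   vertex 2.5 2.5 0.3
   vertex 0.1 0.5 3.2
  endloop
 endfacet
 facet normal -0.568 0.364 0.738
  outer loop
   vertex 1.9 2.5 3.6
   vertex 0.1 0.5 3.2
   vertex 2.1 2.0 4.0
  endloop
 endfacet
 facet normal 0.867 0.473 0.158
  outer loop
   vertex 1.9 2.5 3.6
   vertex 2.1 2.0 4.0
   vertex 2.5 2.5 0.3
  endloop
 endfacet
 facet normal 0.172 -0.941 0.293
  outer loop
   vertex 1.4 0.8 3.4
   vertex 0.1 0.5 3.2
   vertex 3.6 0.3 0.5
  endloop
 endfacet
 facet normal 0.609 -0.579 0.542
  outer loop
   vertex 1.6 1.1 3.6
   vertex 3.6 0.3 0.5
   vertex 2.1 2.0 4.0
  endloop
 endfacet
 facet normal 0.518 -0.686 0.511
  outer loop
   vertex 1.6 1.1 3.6
   vertex 1.4 0.8 3.4
   vertex 3.6 0.3 0.5
  endloop
 endfacet
 facet normal -0.106 -0.354 0.929
  outer loop
   vertex 1.6 1.1 3.6
   vertex 2.1 2.0 4.0
   vertex 0.1 0.5 3.2
  endloop
 endfacet
 facet normal 0.000 -0.555 0.832
  outer loop
   vertex 1.6 1.1 3.6
   vertex 0.1 0.5 3.2
   vertex 1.4 0.8 3.4
  endloop
 endfacet
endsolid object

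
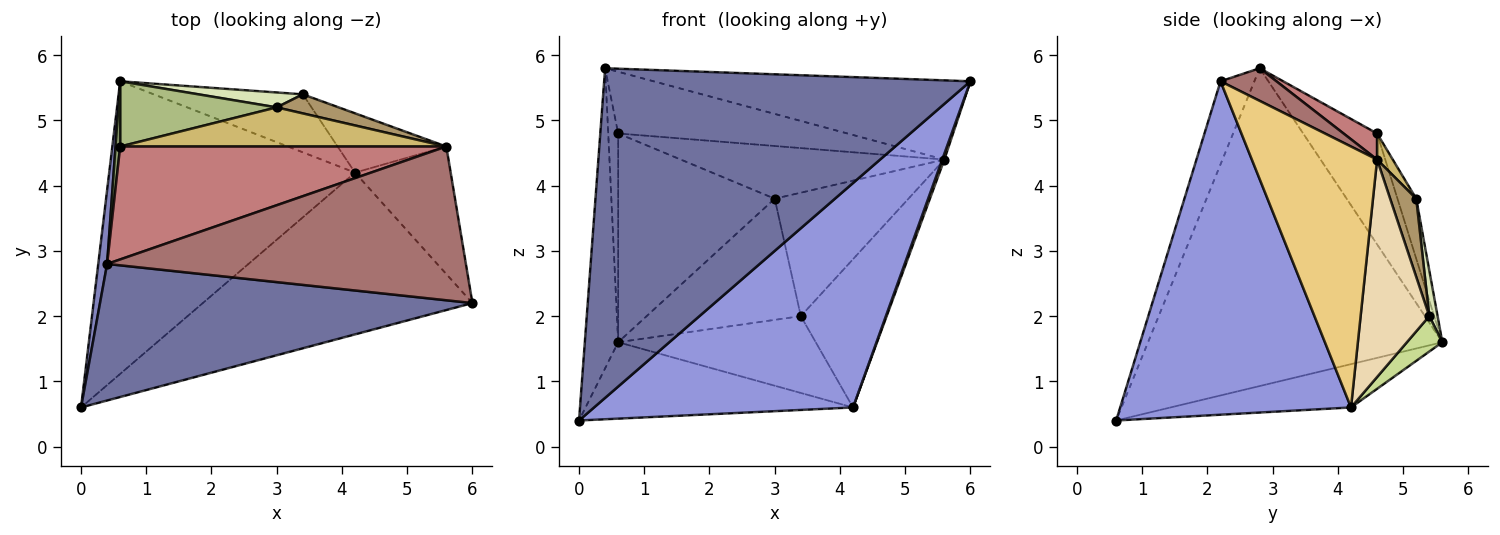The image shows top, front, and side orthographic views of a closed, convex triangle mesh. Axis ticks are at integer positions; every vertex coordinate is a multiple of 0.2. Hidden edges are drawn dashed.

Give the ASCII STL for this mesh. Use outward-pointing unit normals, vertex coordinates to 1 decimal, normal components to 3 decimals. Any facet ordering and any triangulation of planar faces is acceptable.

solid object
 facet normal -0.085 -0.921 0.381
  outer loop
   vertex 0.4 2.8 5.8
   vertex 0.0 0.6 0.4
   vertex 6.0 2.2 5.6
  endloop
 endfacet
 facet normal -0.993 0.113 0.028
  outer loop
   vertex 0.4 2.8 5.8
   vertex 0.6 5.6 1.6
   vertex 0.0 0.6 0.4
  endloop
 endfacet
 facet normal 0.586 -0.657 -0.474
  outer loop
   vertex 4.2 4.2 0.6
   vertex 6.0 2.2 5.6
   vertex 0.0 0.6 0.4
  endloop
 endfacet
 facet normal -0.168 0.249 -0.954
  outer loop
   vertex 4.2 4.2 0.6
   vertex 0.0 0.6 0.4
   vertex 0.6 5.6 1.6
  endloop
 endfacet
 facet normal -0.990 0.133 0.042
  outer loop
   vertex 0.6 4.6 4.8
   vertex 0.6 5.6 1.6
   vertex 0.4 2.8 5.8
  endloop
 endfacet
 facet normal -0.114 0.948 0.296
  outer loop
   vertex 0.6 4.6 4.8
   vertex 3.0 5.2 3.8
   vertex 0.6 5.6 1.6
  endloop
 endfacet
 facet normal 0.142 0.790 -0.596
  outer loop
   vertex 3.4 5.4 2.0
   vertex 4.2 4.2 0.6
   vertex 0.6 5.6 1.6
  endloop
 endfacet
 facet normal 0.053 0.991 0.122
  outer loop
   vertex 3.4 5.4 2.0
   vertex 0.6 5.6 1.6
   vertex 3.0 5.2 3.8
  endloop
 endfacet
 facet normal 0.189 0.970 0.150
  outer loop
   vertex 5.6 4.6 4.4
   vertex 3.4 5.4 2.0
   vertex 3.0 5.2 3.8
  endloop
 endfacet
 facet normal 0.048 0.802 0.596
  outer loop
   vertex 5.6 4.6 4.4
   vertex 3.0 5.2 3.8
   vertex 0.6 4.6 4.8
  endloop
 endfacet
 facet normal 0.939 -0.016 -0.344
  outer loop
   vertex 5.6 4.6 4.4
   vertex 6.0 2.2 5.6
   vertex 4.2 4.2 0.6
  endloop
 endfacet
 facet normal 0.596 0.745 -0.298
  outer loop
   vertex 5.6 4.6 4.4
   vertex 4.2 4.2 0.6
   vertex 3.4 5.4 2.0
  endloop
 endfacet
 facet normal 0.081 0.456 0.886
  outer loop
   vertex 5.6 4.6 4.4
   vertex 0.4 2.8 5.8
   vertex 6.0 2.2 5.6
  endloop
 endfacet
 facet normal 0.070 0.478 0.875
  outer loop
   vertex 5.6 4.6 4.4
   vertex 0.6 4.6 4.8
   vertex 0.4 2.8 5.8
  endloop
 endfacet
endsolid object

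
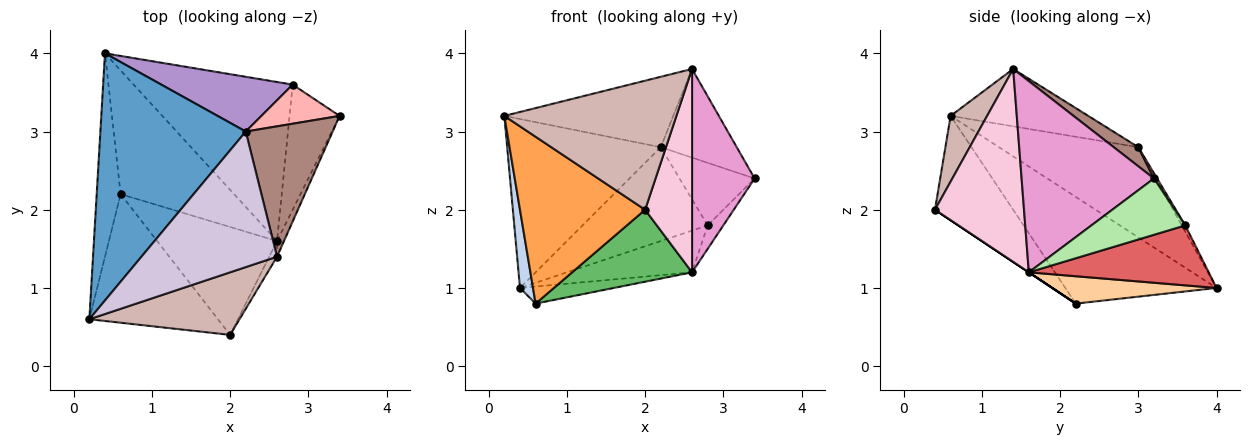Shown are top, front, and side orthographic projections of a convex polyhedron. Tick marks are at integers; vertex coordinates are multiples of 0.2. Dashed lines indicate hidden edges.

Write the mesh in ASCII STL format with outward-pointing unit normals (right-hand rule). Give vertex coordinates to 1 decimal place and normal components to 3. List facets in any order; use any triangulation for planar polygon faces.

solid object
 facet normal -0.456 0.502 0.735
  outer loop
   vertex 2.2 3.0 2.8
   vertex 0.4 4.0 1.0
   vertex 0.2 0.6 3.2
  endloop
 endfacet
 facet normal -0.972 -0.084 -0.218
  outer loop
   vertex 0.6 2.2 0.8
   vertex 0.2 0.6 3.2
   vertex 0.4 4.0 1.0
  endloop
 endfacet
 facet normal -0.444 -0.710 -0.547
  outer loop
   vertex 0.6 2.2 0.8
   vertex 2.0 0.4 2.0
   vertex 0.2 0.6 3.2
  endloop
 endfacet
 facet normal 0.233 0.133 -0.963
  outer loop
   vertex 0.6 2.2 0.8
   vertex 0.4 4.0 1.0
   vertex 2.6 1.6 1.2
  endloop
 endfacet
 facet normal 0.000 -0.555 -0.832
  outer loop
   vertex 0.6 2.2 0.8
   vertex 2.6 1.6 1.2
   vertex 2.0 0.4 2.0
  endloop
 endfacet
 facet normal 0.742 0.124 -0.659
  outer loop
   vertex 2.8 3.6 1.8
   vertex 3.4 3.2 2.4
   vertex 2.6 1.6 1.2
  endloop
 endfacet
 facet normal 0.343 0.238 -0.909
  outer loop
   vertex 2.8 3.6 1.8
   vertex 2.6 1.6 1.2
   vertex 0.4 4.0 1.0
  endloop
 endfacet
 facet normal 0.035 0.847 0.530
  outer loop
   vertex 2.8 3.6 1.8
   vertex 2.2 3.0 2.8
   vertex 3.4 3.2 2.4
  endloop
 endfacet
 facet normal -0.024 0.864 0.504
  outer loop
   vertex 2.8 3.6 1.8
   vertex 0.4 4.0 1.0
   vertex 2.2 3.0 2.8
  endloop
 endfacet
 facet normal -0.352 0.431 0.831
  outer loop
   vertex 2.6 1.4 3.8
   vertex 2.2 3.0 2.8
   vertex 0.2 0.6 3.2
  endloop
 endfacet
 facet normal 0.179 0.553 0.814
  outer loop
   vertex 2.6 1.4 3.8
   vertex 3.4 3.2 2.4
   vertex 2.2 3.0 2.8
  endloop
 endfacet
 facet normal 0.187 -0.884 0.429
  outer loop
   vertex 2.6 1.4 3.8
   vertex 0.2 0.6 3.2
   vertex 2.0 0.4 2.0
  endloop
 endfacet
 facet normal 0.904 -0.427 -0.033
  outer loop
   vertex 2.6 1.4 3.8
   vertex 2.6 1.6 1.2
   vertex 3.4 3.2 2.4
  endloop
 endfacet
 facet normal 0.884 -0.466 -0.036
  outer loop
   vertex 2.6 1.4 3.8
   vertex 2.0 0.4 2.0
   vertex 2.6 1.6 1.2
  endloop
 endfacet
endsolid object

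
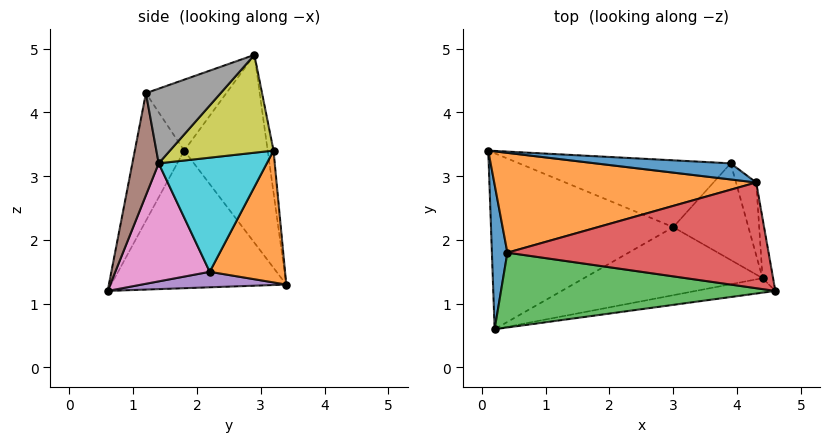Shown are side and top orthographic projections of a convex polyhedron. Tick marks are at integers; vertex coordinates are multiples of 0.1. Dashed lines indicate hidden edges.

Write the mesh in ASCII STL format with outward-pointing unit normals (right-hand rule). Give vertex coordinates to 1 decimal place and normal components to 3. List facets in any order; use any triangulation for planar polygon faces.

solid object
 facet normal -0.993 -0.039 0.112
  outer loop
   vertex 0.4 1.8 3.4
   vertex 0.1 3.4 1.3
   vertex 0.2 0.6 1.2
  endloop
 endfacet
 facet normal -0.421 0.692 0.587
  outer loop
   vertex 0.4 1.8 3.4
   vertex 4.3 2.9 4.9
   vertex 0.1 3.4 1.3
  endloop
 endfacet
 facet normal -0.224 -0.847 0.482
  outer loop
   vertex 0.4 1.8 3.4
   vertex 0.2 0.6 1.2
   vertex 4.6 1.2 4.3
  endloop
 endfacet
 facet normal -0.244 -0.361 0.900
  outer loop
   vertex 0.4 1.8 3.4
   vertex 4.6 1.2 4.3
   vertex 4.3 2.9 4.9
  endloop
 endfacet
 facet normal 0.085 0.039 -0.996
  outer loop
   vertex 3.0 2.2 1.5
   vertex 0.2 0.6 1.2
   vertex 0.1 3.4 1.3
  endloop
 endfacet
 facet normal 0.283 -0.933 -0.221
  outer loop
   vertex 4.4 1.4 3.2
   vertex 4.6 1.2 4.3
   vertex 0.2 0.6 1.2
  endloop
 endfacet
 facet normal 0.429 -0.629 -0.649
  outer loop
   vertex 4.4 1.4 3.2
   vertex 0.2 0.6 1.2
   vertex 3.0 2.2 1.5
  endloop
 endfacet
 facet normal 0.966 0.219 -0.136
  outer loop
   vertex 4.4 1.4 3.2
   vertex 4.3 2.9 4.9
   vertex 4.6 1.2 4.3
  endloop
 endfacet
 facet normal 0.939 0.283 -0.194
  outer loop
   vertex 3.9 3.2 3.4
   vertex 4.3 2.9 4.9
   vertex 4.4 1.4 3.2
  endloop
 endfacet
 facet normal 0.802 0.281 -0.528
  outer loop
   vertex 3.9 3.2 3.4
   vertex 4.4 1.4 3.2
   vertex 3.0 2.2 1.5
  endloop
 endfacet
 facet normal -0.066 0.975 0.213
  outer loop
   vertex 3.9 3.2 3.4
   vertex 0.1 3.4 1.3
   vertex 4.3 2.9 4.9
  endloop
 endfacet
 facet normal 0.349 0.751 -0.561
  outer loop
   vertex 3.9 3.2 3.4
   vertex 3.0 2.2 1.5
   vertex 0.1 3.4 1.3
  endloop
 endfacet
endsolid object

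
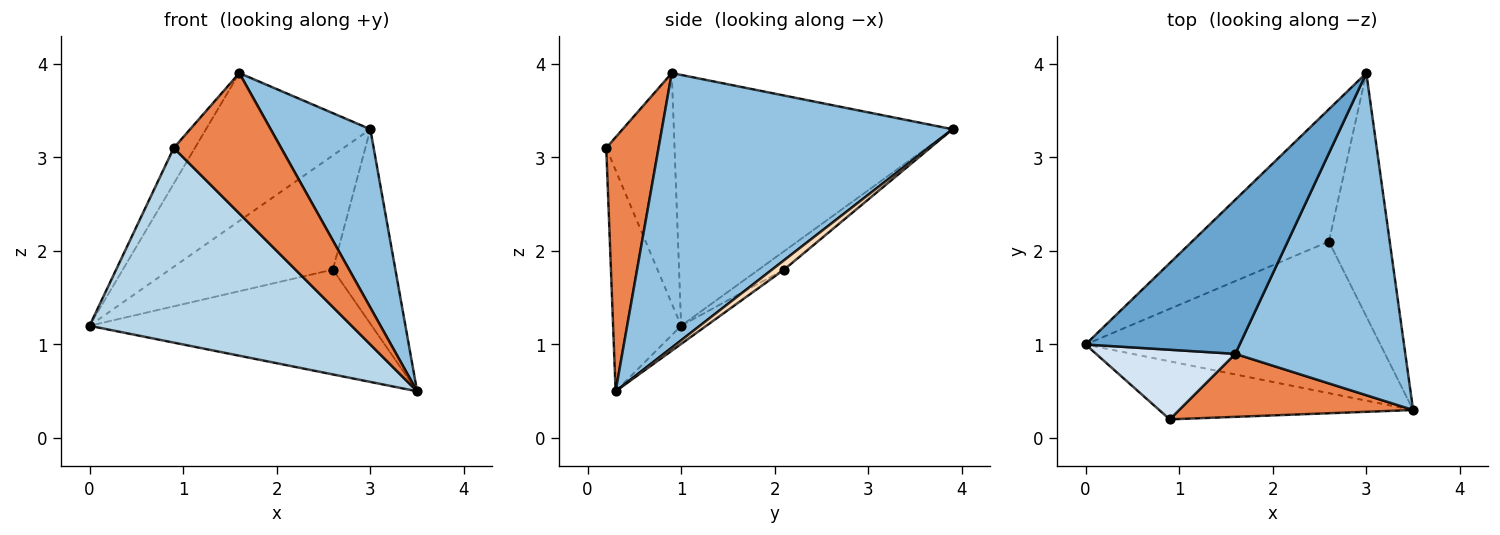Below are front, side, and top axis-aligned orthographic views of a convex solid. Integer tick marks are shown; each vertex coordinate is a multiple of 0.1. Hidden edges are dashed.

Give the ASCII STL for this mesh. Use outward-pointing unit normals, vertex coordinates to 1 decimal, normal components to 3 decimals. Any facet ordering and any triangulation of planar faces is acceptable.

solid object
 facet normal -0.761 0.449 0.468
  outer loop
   vertex 1.6 0.9 3.9
   vertex 3.0 3.9 3.3
   vertex 0.0 1.0 1.2
  endloop
 endfacet
 facet normal 0.816 -0.280 0.505
  outer loop
   vertex 1.6 0.9 3.9
   vertex 3.5 0.3 0.5
   vertex 3.0 3.9 3.3
  endloop
 endfacet
 facet normal -0.241 -0.930 -0.277
  outer loop
   vertex 0.9 0.2 3.1
   vertex 0.0 1.0 1.2
   vertex 3.5 0.3 0.5
  endloop
 endfacet
 facet normal -0.827 0.256 0.500
  outer loop
   vertex 0.9 0.2 3.1
   vertex 1.6 0.9 3.9
   vertex 0.0 1.0 1.2
  endloop
 endfacet
 facet normal 0.406 -0.834 0.374
  outer loop
   vertex 0.9 0.2 3.1
   vertex 3.5 0.3 0.5
   vertex 1.6 0.9 3.9
  endloop
 endfacet
 facet normal -0.051 0.568 -0.821
  outer loop
   vertex 2.6 2.1 1.8
   vertex 3.5 0.3 0.5
   vertex 0.0 1.0 1.2
  endloop
 endfacet
 facet normal -0.101 0.650 -0.753
  outer loop
   vertex 2.6 2.1 1.8
   vertex 0.0 1.0 1.2
   vertex 3.0 3.9 3.3
  endloop
 endfacet
 facet normal 0.119 0.620 -0.776
  outer loop
   vertex 2.6 2.1 1.8
   vertex 3.0 3.9 3.3
   vertex 3.5 0.3 0.5
  endloop
 endfacet
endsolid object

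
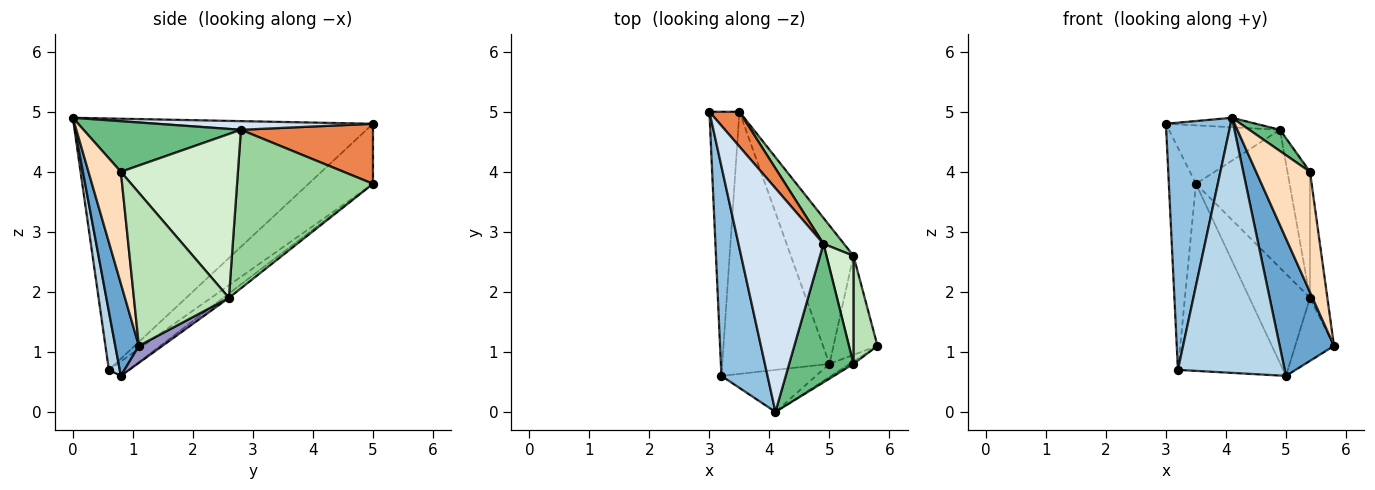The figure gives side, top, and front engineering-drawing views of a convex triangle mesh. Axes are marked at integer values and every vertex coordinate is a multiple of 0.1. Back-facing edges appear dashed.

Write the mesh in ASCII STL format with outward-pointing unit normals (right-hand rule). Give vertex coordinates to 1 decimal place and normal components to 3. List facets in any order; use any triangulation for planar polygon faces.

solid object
 facet normal 0.397 -0.914 -0.087
  outer loop
   vertex 5.0 0.8 0.6
   vertex 5.8 1.1 1.1
   vertex 4.1 0.0 4.9
  endloop
 endfacet
 facet normal -0.962 -0.208 0.176
  outer loop
   vertex 3.2 0.6 0.7
   vertex 4.1 0.0 4.9
   vertex 3.0 5.0 4.8
  endloop
 endfacet
 facet normal 0.100 -0.982 -0.162
  outer loop
   vertex 3.2 0.6 0.7
   vertex 5.0 0.8 0.6
   vertex 4.1 0.0 4.9
  endloop
 endfacet
 facet normal 0.101 0.042 0.994
  outer loop
   vertex 4.9 2.8 4.7
   vertex 3.0 5.0 4.8
   vertex 4.1 0.0 4.9
  endloop
 endfacet
 facet normal 0.715 0.601 0.357
  outer loop
   vertex 3.5 5.0 3.8
   vertex 3.0 5.0 4.8
   vertex 4.9 2.8 4.7
  endloop
 endfacet
 facet normal -0.837 0.352 -0.419
  outer loop
   vertex 3.5 5.0 3.8
   vertex 3.2 0.6 0.7
   vertex 3.0 5.0 4.8
  endloop
 endfacet
 facet normal -0.109 0.577 -0.809
  outer loop
   vertex 3.5 5.0 3.8
   vertex 5.0 0.8 0.6
   vertex 3.2 0.6 0.7
  endloop
 endfacet
 facet normal 0.515 -0.857 -0.018
  outer loop
   vertex 5.4 0.8 4.0
   vertex 4.1 0.0 4.9
   vertex 5.8 1.1 1.1
  endloop
 endfacet
 facet normal 0.614 -0.120 0.780
  outer loop
   vertex 5.4 0.8 4.0
   vertex 4.9 2.8 4.7
   vertex 4.1 0.0 4.9
  endloop
 endfacet
 facet normal 0.819 0.564 0.106
  outer loop
   vertex 5.4 2.6 1.9
   vertex 3.5 5.0 3.8
   vertex 4.9 2.8 4.7
  endloop
 endfacet
 facet normal 0.972 0.178 0.152
  outer loop
   vertex 5.4 2.6 1.9
   vertex 5.4 0.8 4.0
   vertex 5.8 1.1 1.1
  endloop
 endfacet
 facet normal 0.969 0.186 0.160
  outer loop
   vertex 5.4 2.6 1.9
   vertex 4.9 2.8 4.7
   vertex 5.4 0.8 4.0
  endloop
 endfacet
 facet normal 0.310 0.510 -0.802
  outer loop
   vertex 5.4 2.6 1.9
   vertex 5.8 1.1 1.1
   vertex 5.0 0.8 0.6
  endloop
 endfacet
 facet normal -0.055 0.593 -0.804
  outer loop
   vertex 5.4 2.6 1.9
   vertex 5.0 0.8 0.6
   vertex 3.5 5.0 3.8
  endloop
 endfacet
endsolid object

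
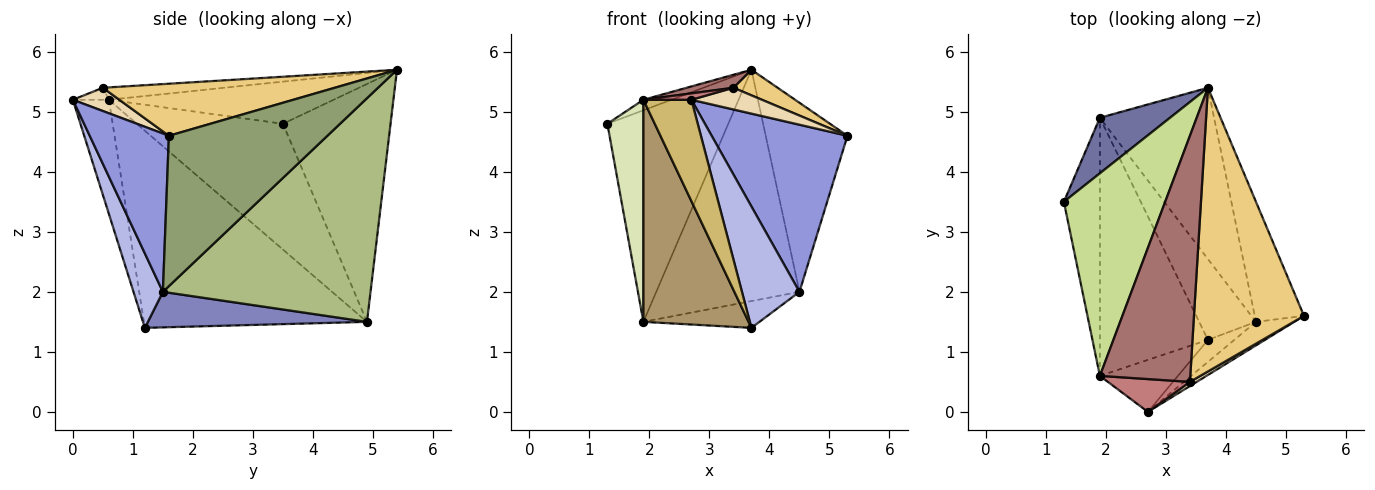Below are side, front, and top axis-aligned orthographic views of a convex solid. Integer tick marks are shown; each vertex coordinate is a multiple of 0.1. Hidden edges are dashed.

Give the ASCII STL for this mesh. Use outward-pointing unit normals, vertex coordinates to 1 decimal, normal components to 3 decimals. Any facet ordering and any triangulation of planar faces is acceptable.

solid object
 facet normal -0.652 0.733 0.192
  outer loop
   vertex 1.9 4.9 1.5
   vertex 1.3 3.5 4.8
   vertex 3.7 5.4 5.7
  endloop
 endfacet
 facet normal 0.511 0.270 -0.816
  outer loop
   vertex 4.5 1.5 2.0
   vertex 3.7 1.2 1.4
   vertex 1.9 4.9 1.5
  endloop
 endfacet
 facet normal 0.500 -0.858 -0.121
  outer loop
   vertex 4.5 1.5 2.0
   vertex 5.3 1.6 4.6
   vertex 2.7 0.0 5.2
  endloop
 endfacet
 facet normal 0.449 -0.879 -0.159
  outer loop
   vertex 4.5 1.5 2.0
   vertex 2.7 0.0 5.2
   vertex 3.7 1.2 1.4
  endloop
 endfacet
 facet normal 0.853 0.440 -0.279
  outer loop
   vertex 4.5 1.5 2.0
   vertex 3.7 5.4 5.7
   vertex 5.3 1.6 4.6
  endloop
 endfacet
 facet normal 0.759 0.523 -0.388
  outer loop
   vertex 4.5 1.5 2.0
   vertex 1.9 4.9 1.5
   vertex 3.7 5.4 5.7
  endloop
 endfacet
 facet normal -0.384 0.048 0.922
  outer loop
   vertex 1.9 0.6 5.2
   vertex 3.7 5.4 5.7
   vertex 1.3 3.5 4.8
  endloop
 endfacet
 facet normal -0.935 -0.230 -0.268
  outer loop
   vertex 1.9 0.6 5.2
   vertex 1.3 3.5 4.8
   vertex 1.9 4.9 1.5
  endloop
 endfacet
 facet normal -0.810 -0.382 -0.444
  outer loop
   vertex 1.9 0.6 5.2
   vertex 1.9 4.9 1.5
   vertex 3.7 1.2 1.4
  endloop
 endfacet
 facet normal -0.555 -0.740 -0.380
  outer loop
   vertex 1.9 0.6 5.2
   vertex 3.7 1.2 1.4
   vertex 2.7 0.0 5.2
  endloop
 endfacet
 facet normal 0.426 -0.081 0.901
  outer loop
   vertex 3.4 0.5 5.4
   vertex 5.3 1.6 4.6
   vertex 3.7 5.4 5.7
  endloop
 endfacet
 facet normal 0.544 -0.824 0.158
  outer loop
   vertex 3.4 0.5 5.4
   vertex 2.7 0.0 5.2
   vertex 5.3 1.6 4.6
  endloop
 endfacet
 facet normal -0.135 -0.052 0.989
  outer loop
   vertex 3.4 0.5 5.4
   vertex 3.7 5.4 5.7
   vertex 1.9 0.6 5.2
  endloop
 endfacet
 facet normal -0.142 -0.190 0.972
  outer loop
   vertex 3.4 0.5 5.4
   vertex 1.9 0.6 5.2
   vertex 2.7 0.0 5.2
  endloop
 endfacet
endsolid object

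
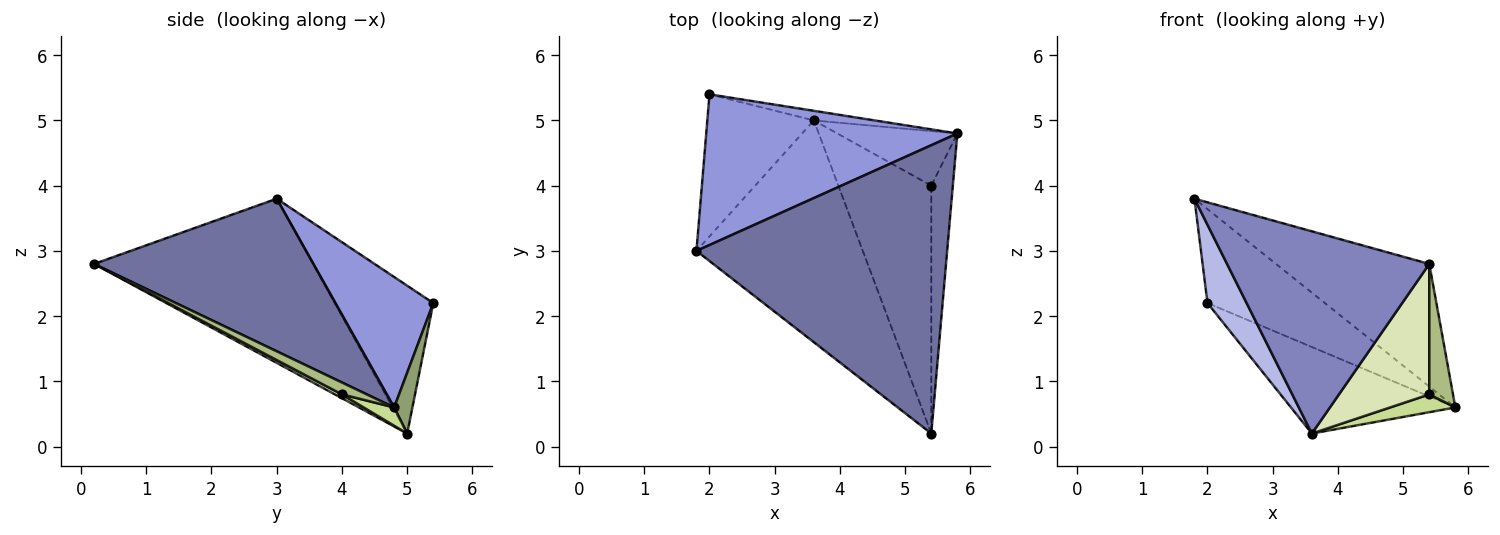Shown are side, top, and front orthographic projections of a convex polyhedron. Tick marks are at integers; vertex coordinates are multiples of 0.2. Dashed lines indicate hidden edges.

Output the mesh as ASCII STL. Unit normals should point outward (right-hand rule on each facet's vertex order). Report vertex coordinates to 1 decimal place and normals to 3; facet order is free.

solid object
 facet normal 0.489 0.341 0.803
  outer loop
   vertex 5.4 0.2 2.8
   vertex 5.8 4.8 0.6
   vertex 1.8 3.0 3.8
  endloop
 endfacet
 facet normal -0.589 -0.544 -0.597
  outer loop
   vertex 3.6 5.0 0.2
   vertex 5.4 0.2 2.8
   vertex 1.8 3.0 3.8
  endloop
 endfacet
 facet normal 0.403 0.484 0.777
  outer loop
   vertex 2.0 5.4 2.2
   vertex 1.8 3.0 3.8
   vertex 5.8 4.8 0.6
  endloop
 endfacet
 facet normal -0.772 -0.307 -0.556
  outer loop
   vertex 2.0 5.4 2.2
   vertex 3.6 5.0 0.2
   vertex 1.8 3.0 3.8
  endloop
 endfacet
 facet normal 0.110 0.988 -0.110
  outer loop
   vertex 2.0 5.4 2.2
   vertex 5.8 4.8 0.6
   vertex 3.6 5.0 0.2
  endloop
 endfacet
 facet normal 0.439 -0.418 -0.795
  outer loop
   vertex 5.4 4.0 0.8
   vertex 5.8 4.8 0.6
   vertex 5.4 0.2 2.8
  endloop
 endfacet
 facet normal 0.143 -0.307 -0.941
  outer loop
   vertex 5.4 4.0 0.8
   vertex 3.6 5.0 0.2
   vertex 5.8 4.8 0.6
  endloop
 endfacet
 facet normal 0.036 -0.465 -0.884
  outer loop
   vertex 5.4 4.0 0.8
   vertex 5.4 0.2 2.8
   vertex 3.6 5.0 0.2
  endloop
 endfacet
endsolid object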